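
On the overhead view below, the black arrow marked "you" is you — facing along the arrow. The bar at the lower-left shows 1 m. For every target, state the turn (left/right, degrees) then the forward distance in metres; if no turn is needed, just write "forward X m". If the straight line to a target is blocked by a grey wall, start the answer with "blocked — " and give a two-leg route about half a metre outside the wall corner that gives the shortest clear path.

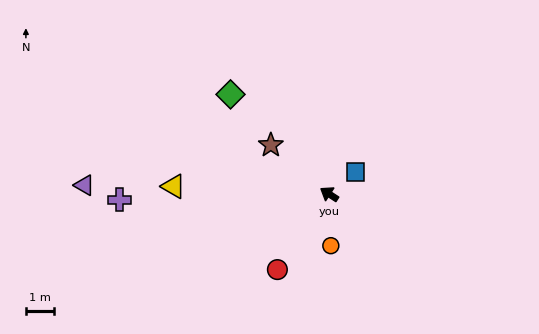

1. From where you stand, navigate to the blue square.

turn right 107°, forward 1.2 m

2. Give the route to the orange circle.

turn left 125°, forward 1.8 m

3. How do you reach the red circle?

turn left 89°, forward 3.3 m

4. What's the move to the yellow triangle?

turn left 30°, forward 5.6 m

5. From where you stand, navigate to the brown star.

turn right 7°, forward 2.7 m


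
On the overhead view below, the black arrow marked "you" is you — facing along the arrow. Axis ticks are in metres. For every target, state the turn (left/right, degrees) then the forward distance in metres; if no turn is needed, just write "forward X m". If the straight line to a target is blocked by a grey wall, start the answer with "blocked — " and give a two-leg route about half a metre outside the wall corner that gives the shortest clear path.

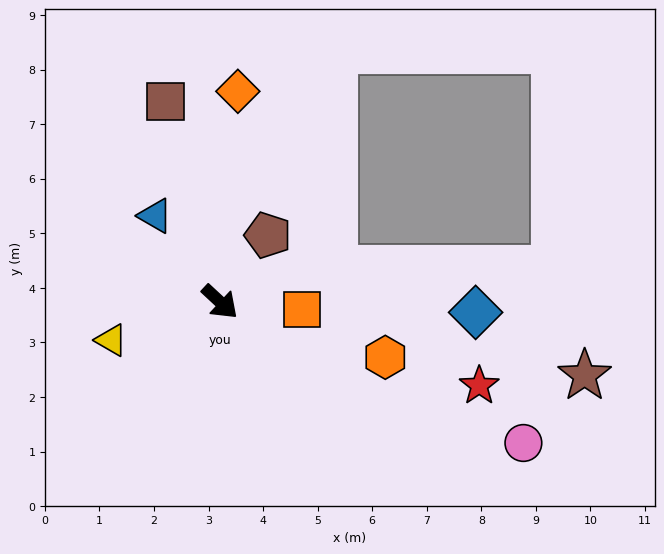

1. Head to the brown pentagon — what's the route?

turn left 97°, forward 1.5 m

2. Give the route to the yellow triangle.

turn right 118°, forward 2.1 m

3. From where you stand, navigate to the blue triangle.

turn left 170°, forward 2.0 m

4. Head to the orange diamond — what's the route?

turn left 128°, forward 3.9 m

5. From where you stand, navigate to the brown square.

turn left 148°, forward 3.8 m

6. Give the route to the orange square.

turn left 38°, forward 1.5 m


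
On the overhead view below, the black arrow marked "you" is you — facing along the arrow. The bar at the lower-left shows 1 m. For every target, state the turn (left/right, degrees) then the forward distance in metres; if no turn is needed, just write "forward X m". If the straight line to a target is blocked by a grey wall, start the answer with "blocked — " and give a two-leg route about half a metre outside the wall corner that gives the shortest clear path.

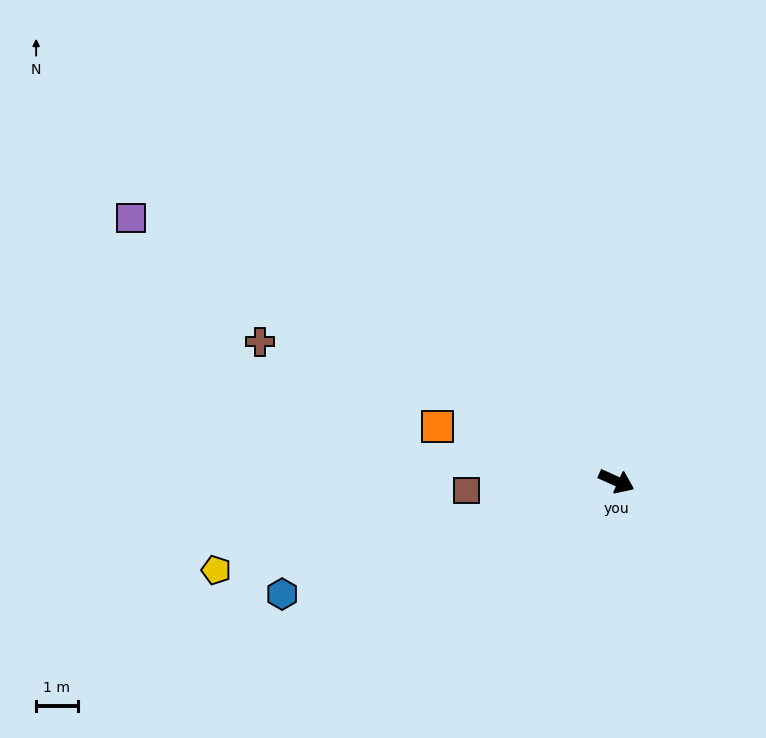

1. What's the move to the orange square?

turn right 173°, forward 4.5 m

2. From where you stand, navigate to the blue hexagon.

turn right 137°, forward 8.5 m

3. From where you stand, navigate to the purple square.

turn left 176°, forward 13.3 m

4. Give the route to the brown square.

turn right 152°, forward 3.6 m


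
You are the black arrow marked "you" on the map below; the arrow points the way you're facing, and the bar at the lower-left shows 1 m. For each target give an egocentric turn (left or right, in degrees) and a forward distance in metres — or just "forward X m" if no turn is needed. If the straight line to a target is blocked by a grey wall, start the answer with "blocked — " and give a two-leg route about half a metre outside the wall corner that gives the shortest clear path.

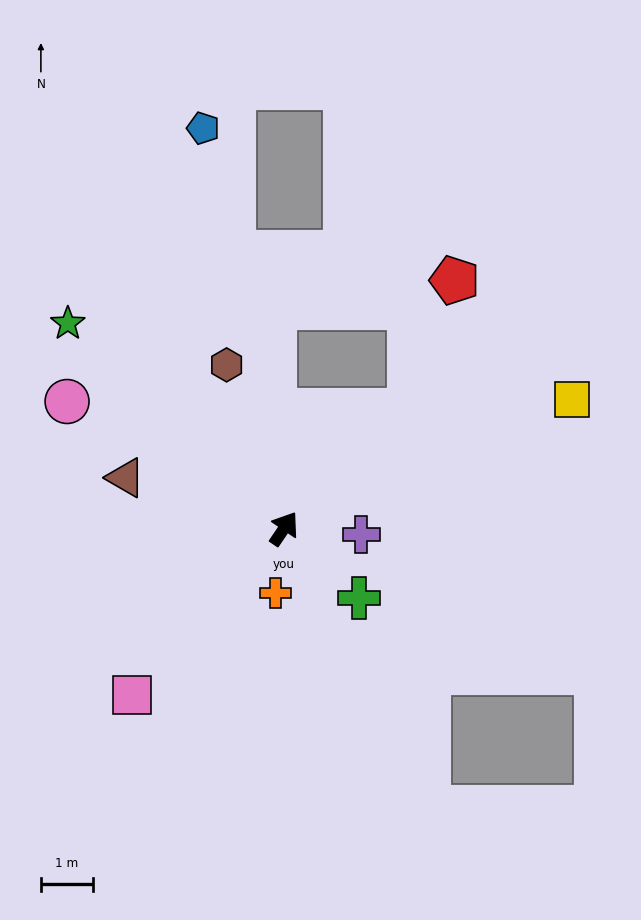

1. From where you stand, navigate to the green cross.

turn right 98°, forward 2.0 m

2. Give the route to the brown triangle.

turn left 106°, forward 3.2 m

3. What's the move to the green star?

turn left 81°, forward 5.7 m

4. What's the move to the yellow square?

turn right 32°, forward 6.1 m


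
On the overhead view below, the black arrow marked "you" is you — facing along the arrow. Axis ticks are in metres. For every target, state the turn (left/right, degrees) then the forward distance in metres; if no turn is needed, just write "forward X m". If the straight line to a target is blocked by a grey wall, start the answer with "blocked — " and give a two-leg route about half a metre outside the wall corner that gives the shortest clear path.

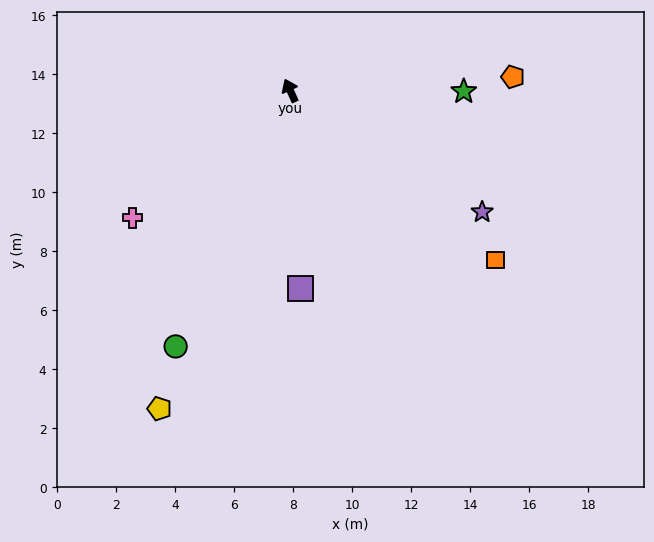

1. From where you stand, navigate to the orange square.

turn right 154°, forward 9.0 m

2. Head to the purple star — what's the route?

turn right 147°, forward 7.7 m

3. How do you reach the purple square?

turn left 159°, forward 6.7 m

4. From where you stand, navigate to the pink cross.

turn left 105°, forward 6.9 m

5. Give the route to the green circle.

turn left 132°, forward 9.5 m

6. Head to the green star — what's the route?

turn right 115°, forward 5.9 m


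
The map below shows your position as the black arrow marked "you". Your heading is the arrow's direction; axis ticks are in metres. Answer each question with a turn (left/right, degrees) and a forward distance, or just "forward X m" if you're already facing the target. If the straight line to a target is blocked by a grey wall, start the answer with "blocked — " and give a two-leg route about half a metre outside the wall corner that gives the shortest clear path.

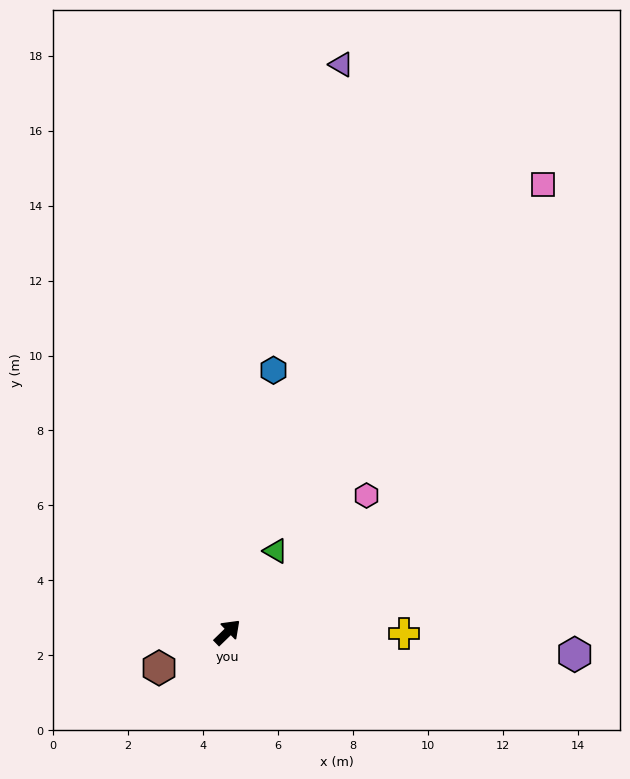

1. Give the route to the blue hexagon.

turn left 36°, forward 7.1 m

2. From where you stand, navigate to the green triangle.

turn left 15°, forward 2.5 m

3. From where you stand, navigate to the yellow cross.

turn right 45°, forward 4.7 m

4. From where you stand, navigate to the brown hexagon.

turn left 163°, forward 2.1 m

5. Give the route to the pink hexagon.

forward 5.2 m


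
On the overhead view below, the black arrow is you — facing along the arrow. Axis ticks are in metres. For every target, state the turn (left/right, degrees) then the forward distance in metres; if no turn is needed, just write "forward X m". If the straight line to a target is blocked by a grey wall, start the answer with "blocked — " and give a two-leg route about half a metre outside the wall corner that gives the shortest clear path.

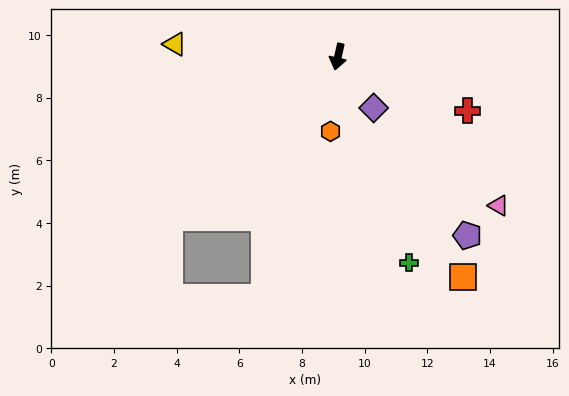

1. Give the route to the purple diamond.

turn left 48°, forward 2.0 m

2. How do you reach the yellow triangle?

turn right 82°, forward 5.2 m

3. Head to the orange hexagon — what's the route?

turn left 7°, forward 2.4 m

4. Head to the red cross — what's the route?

turn left 80°, forward 4.5 m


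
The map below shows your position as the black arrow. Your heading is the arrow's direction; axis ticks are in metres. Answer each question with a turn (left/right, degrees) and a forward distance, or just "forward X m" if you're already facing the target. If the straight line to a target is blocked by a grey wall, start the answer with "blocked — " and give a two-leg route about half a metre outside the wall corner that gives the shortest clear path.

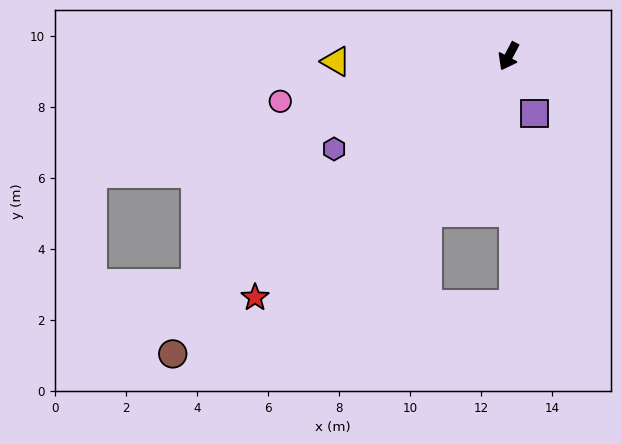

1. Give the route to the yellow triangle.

turn right 60°, forward 4.9 m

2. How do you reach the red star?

turn right 19°, forward 9.9 m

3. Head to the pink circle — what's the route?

turn right 51°, forward 6.6 m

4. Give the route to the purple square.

turn left 52°, forward 1.8 m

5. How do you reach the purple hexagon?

turn right 34°, forward 5.6 m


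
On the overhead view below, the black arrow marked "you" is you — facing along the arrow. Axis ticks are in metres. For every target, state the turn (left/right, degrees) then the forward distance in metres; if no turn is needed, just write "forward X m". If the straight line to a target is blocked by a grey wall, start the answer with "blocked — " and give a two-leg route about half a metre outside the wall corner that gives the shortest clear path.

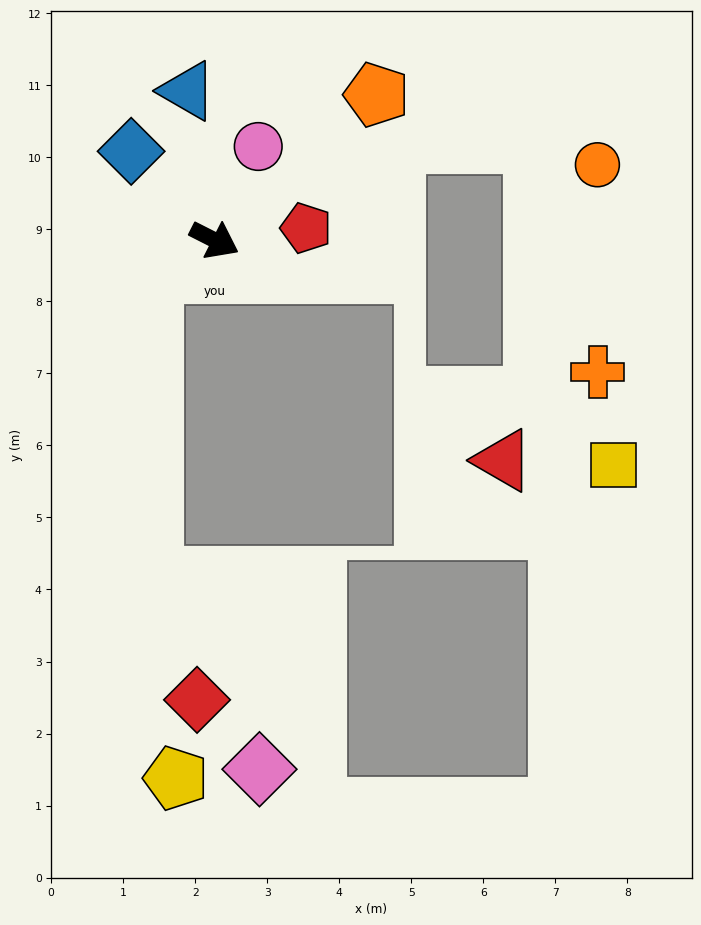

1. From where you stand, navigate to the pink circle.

turn left 92°, forward 1.4 m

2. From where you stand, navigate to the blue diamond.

turn left 160°, forward 1.7 m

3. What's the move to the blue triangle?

turn left 127°, forward 2.1 m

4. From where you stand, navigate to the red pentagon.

turn left 34°, forward 1.3 m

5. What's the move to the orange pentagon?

turn left 69°, forward 3.0 m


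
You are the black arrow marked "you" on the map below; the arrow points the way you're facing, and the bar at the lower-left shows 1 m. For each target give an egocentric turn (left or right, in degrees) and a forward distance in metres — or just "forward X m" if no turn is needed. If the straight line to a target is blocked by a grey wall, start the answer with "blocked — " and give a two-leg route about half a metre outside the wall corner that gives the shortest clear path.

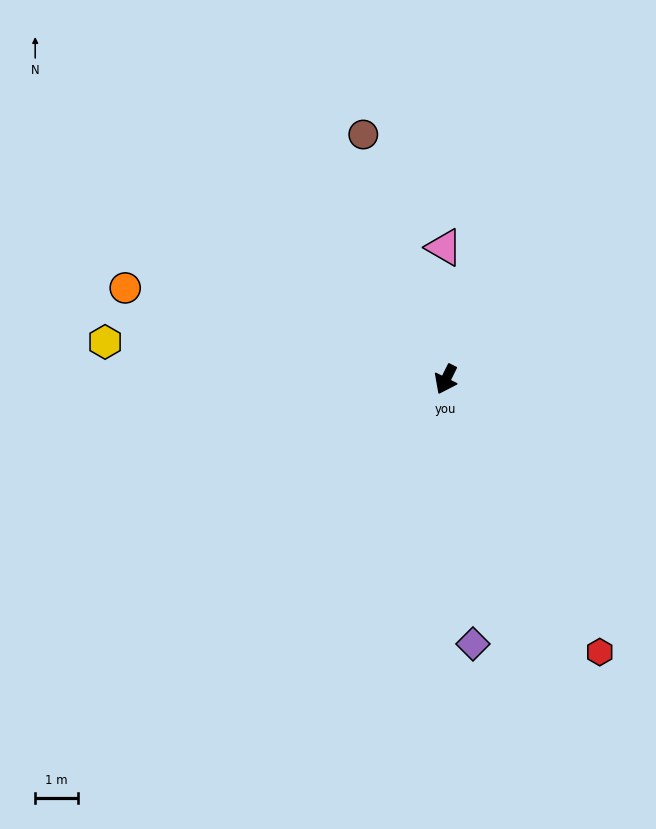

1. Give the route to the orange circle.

turn right 80°, forward 7.7 m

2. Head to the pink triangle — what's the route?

turn right 153°, forward 3.1 m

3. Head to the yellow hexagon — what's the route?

turn right 70°, forward 7.9 m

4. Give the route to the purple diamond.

turn left 32°, forward 6.2 m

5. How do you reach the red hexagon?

turn left 56°, forward 7.3 m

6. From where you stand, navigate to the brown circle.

turn right 135°, forward 6.0 m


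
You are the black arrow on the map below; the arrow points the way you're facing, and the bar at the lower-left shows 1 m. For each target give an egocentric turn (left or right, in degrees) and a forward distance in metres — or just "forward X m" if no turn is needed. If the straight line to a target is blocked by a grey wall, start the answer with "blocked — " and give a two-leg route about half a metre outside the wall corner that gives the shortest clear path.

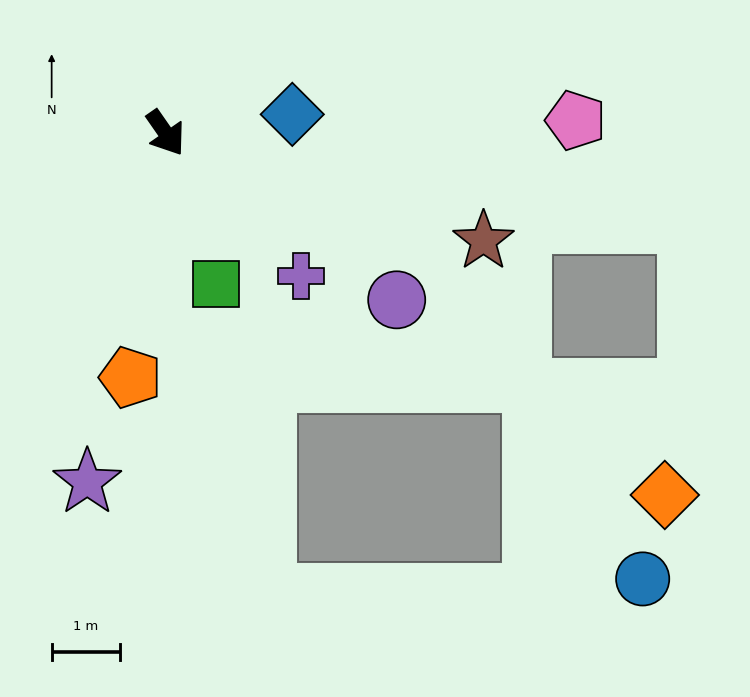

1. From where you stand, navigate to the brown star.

turn left 36°, forward 4.9 m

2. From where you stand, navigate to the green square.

turn right 16°, forward 2.3 m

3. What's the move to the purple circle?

turn left 19°, forward 4.1 m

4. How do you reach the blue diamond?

turn left 64°, forward 1.9 m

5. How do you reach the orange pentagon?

turn right 43°, forward 3.6 m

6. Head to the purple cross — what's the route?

turn left 9°, forward 2.9 m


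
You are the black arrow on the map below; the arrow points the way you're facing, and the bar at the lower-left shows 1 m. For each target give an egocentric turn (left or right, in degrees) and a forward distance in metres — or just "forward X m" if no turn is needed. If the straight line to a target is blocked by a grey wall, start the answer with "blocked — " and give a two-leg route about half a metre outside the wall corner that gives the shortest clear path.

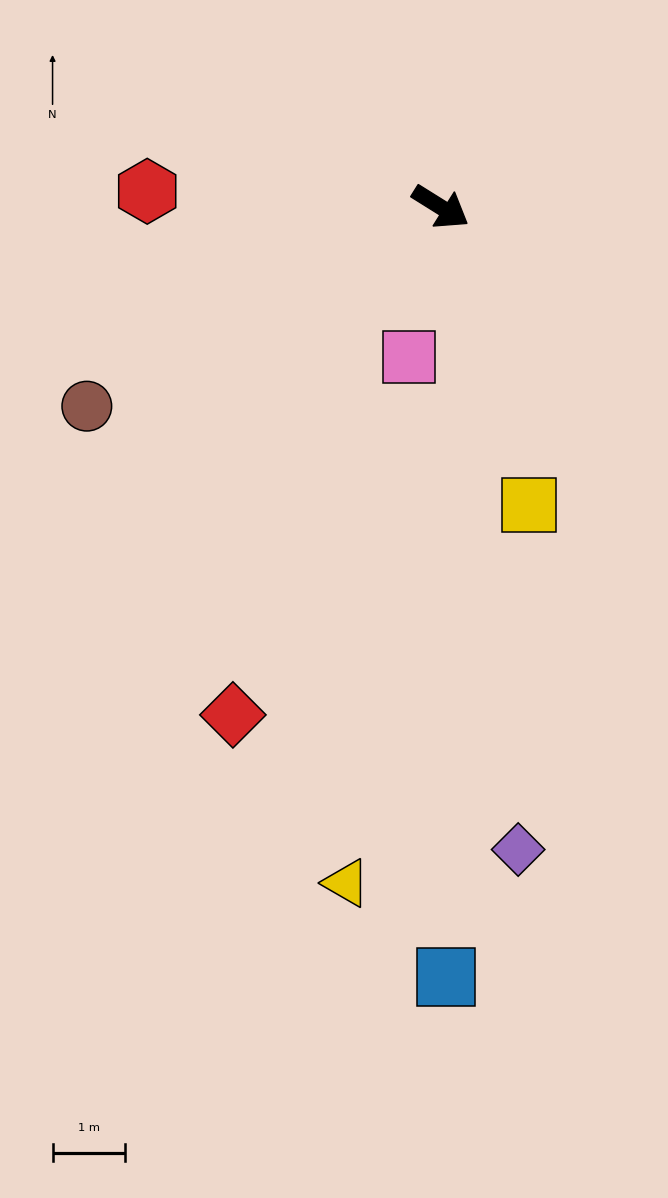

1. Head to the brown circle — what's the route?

turn right 119°, forward 5.6 m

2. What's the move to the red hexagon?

turn right 151°, forward 4.1 m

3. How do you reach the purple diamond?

turn right 51°, forward 9.0 m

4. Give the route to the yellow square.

turn right 42°, forward 4.3 m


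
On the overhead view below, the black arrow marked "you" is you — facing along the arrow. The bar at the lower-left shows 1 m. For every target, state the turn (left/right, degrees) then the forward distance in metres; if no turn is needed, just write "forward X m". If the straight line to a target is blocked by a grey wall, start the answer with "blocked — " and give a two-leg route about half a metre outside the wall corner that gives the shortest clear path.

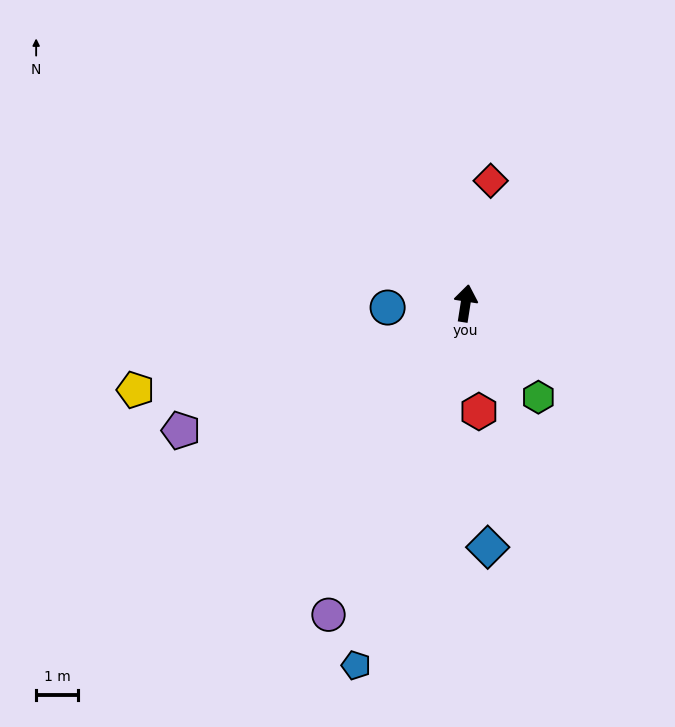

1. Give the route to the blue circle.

turn left 102°, forward 1.9 m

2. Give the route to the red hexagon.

turn right 164°, forward 2.6 m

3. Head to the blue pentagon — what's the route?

turn left 172°, forward 9.1 m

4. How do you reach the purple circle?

turn left 165°, forward 8.2 m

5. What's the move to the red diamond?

turn right 3°, forward 3.0 m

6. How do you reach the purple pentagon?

turn left 123°, forward 7.5 m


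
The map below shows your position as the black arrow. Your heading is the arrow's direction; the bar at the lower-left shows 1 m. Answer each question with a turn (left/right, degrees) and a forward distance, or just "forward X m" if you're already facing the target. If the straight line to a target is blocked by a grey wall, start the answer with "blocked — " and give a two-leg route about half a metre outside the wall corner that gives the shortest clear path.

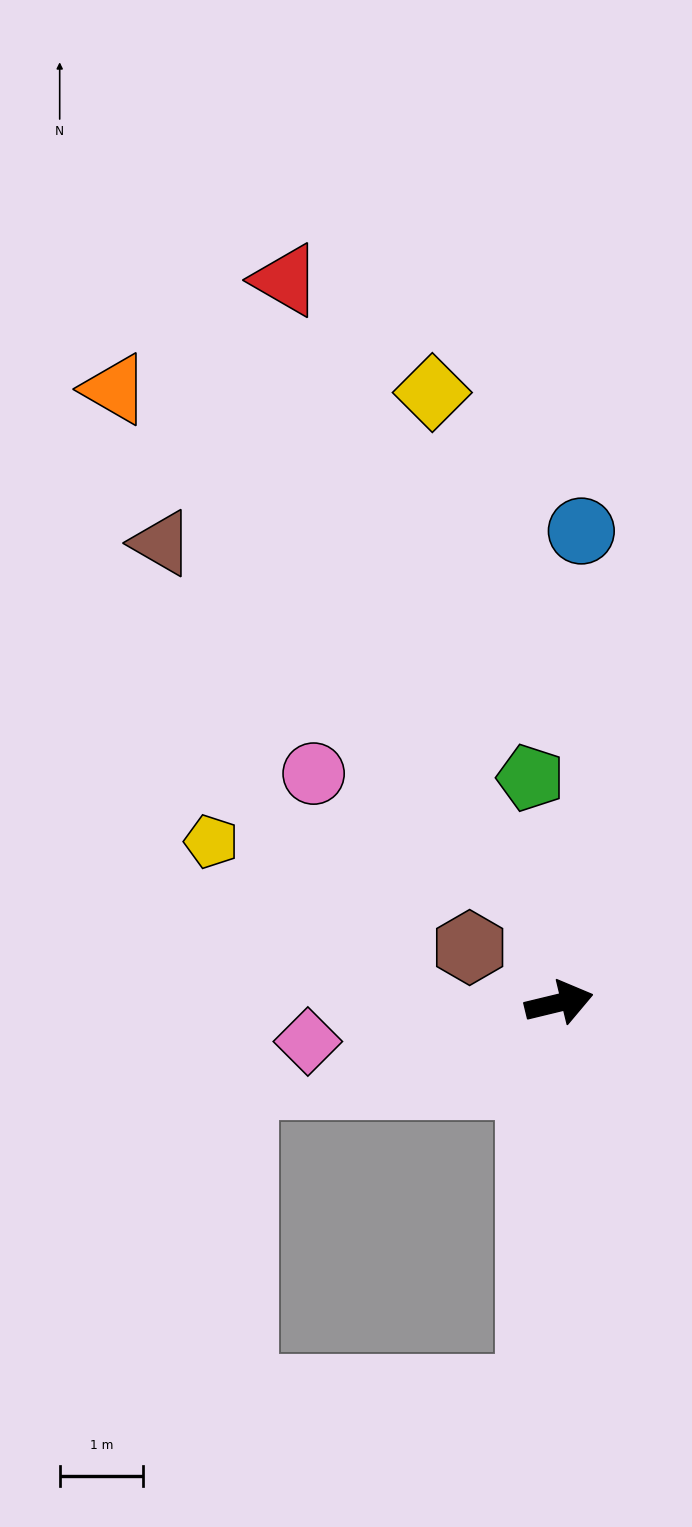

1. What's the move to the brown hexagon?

turn left 135°, forward 1.3 m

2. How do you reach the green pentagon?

turn left 84°, forward 2.7 m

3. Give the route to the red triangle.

turn left 97°, forward 9.3 m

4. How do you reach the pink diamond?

turn left 175°, forward 3.1 m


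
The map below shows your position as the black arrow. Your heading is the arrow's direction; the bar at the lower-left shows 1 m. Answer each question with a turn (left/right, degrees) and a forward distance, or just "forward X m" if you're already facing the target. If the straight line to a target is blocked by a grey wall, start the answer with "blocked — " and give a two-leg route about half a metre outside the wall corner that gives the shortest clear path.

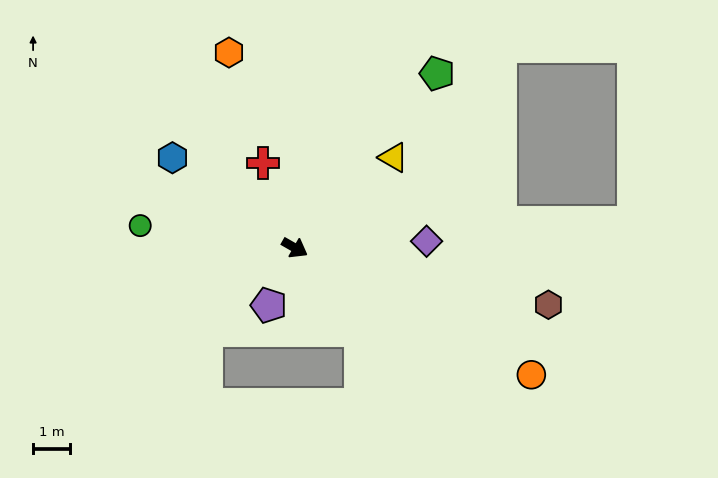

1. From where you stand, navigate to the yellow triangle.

turn left 72°, forward 3.6 m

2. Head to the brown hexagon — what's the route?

turn left 17°, forward 6.9 m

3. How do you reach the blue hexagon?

turn left 173°, forward 4.1 m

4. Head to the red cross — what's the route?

turn left 140°, forward 2.4 m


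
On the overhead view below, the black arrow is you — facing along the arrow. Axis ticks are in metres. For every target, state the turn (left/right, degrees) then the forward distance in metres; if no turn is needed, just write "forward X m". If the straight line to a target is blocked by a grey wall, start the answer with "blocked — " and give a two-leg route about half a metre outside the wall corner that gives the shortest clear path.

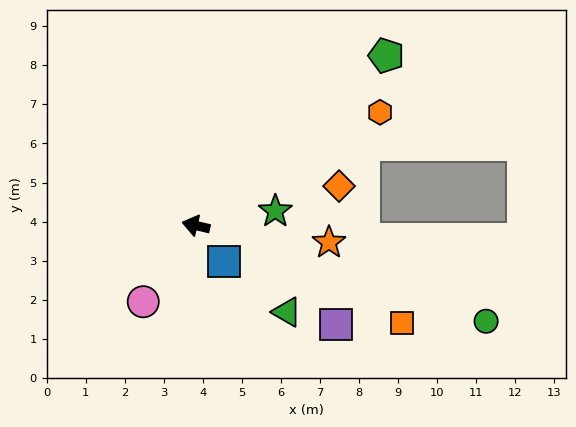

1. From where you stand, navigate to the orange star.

turn right 174°, forward 3.4 m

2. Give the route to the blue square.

turn left 141°, forward 1.2 m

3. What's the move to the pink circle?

turn left 69°, forward 2.4 m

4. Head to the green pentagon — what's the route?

turn right 125°, forward 6.5 m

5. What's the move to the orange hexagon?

turn right 135°, forward 5.5 m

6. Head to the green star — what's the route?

turn right 156°, forward 2.1 m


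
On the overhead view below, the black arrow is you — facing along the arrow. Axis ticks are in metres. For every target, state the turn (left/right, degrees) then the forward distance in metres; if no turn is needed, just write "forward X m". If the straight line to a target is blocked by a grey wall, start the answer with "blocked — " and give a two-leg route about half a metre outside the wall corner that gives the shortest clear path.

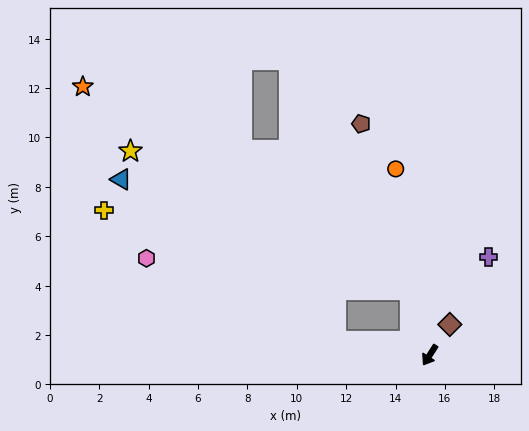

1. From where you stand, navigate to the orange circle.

turn right 137°, forward 7.7 m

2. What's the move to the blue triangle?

blocked — turn right 66°, forward 3.8 m, then turn right 28°, forward 10.9 m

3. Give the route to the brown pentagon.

turn right 131°, forward 9.8 m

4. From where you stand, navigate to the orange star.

blocked — turn right 131°, forward 2.8 m, then turn left 42°, forward 15.6 m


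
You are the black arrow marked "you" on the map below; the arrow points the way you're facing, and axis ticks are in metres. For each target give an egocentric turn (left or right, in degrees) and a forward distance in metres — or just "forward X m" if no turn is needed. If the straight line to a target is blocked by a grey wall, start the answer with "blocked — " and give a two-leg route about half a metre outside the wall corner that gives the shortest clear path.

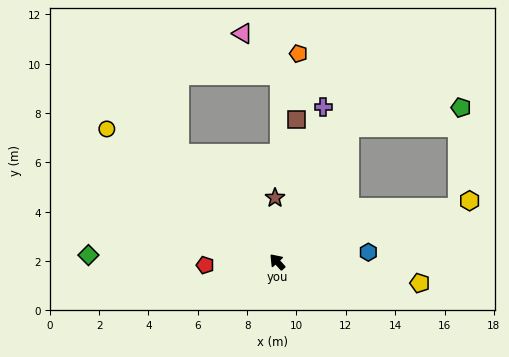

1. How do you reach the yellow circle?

turn left 10°, forward 8.8 m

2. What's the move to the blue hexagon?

turn right 126°, forward 3.7 m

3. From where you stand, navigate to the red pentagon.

turn left 50°, forward 2.9 m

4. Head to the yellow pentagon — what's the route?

turn right 141°, forward 5.8 m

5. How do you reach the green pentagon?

blocked — turn right 70°, forward 6.2 m, then turn right 53°, forward 4.6 m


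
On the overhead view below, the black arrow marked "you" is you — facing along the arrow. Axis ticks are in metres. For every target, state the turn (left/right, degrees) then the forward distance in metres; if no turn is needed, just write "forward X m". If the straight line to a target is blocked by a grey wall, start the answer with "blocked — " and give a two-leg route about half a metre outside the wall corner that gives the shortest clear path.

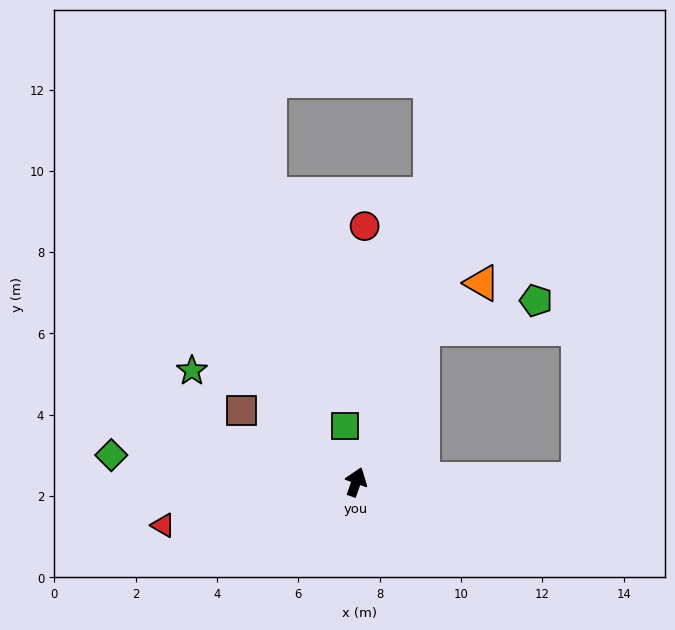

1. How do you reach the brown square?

turn left 77°, forward 3.3 m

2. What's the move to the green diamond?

turn left 103°, forward 6.1 m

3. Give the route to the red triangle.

turn left 122°, forward 4.9 m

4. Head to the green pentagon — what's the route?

blocked — turn right 4°, forward 4.1 m, then turn right 53°, forward 2.9 m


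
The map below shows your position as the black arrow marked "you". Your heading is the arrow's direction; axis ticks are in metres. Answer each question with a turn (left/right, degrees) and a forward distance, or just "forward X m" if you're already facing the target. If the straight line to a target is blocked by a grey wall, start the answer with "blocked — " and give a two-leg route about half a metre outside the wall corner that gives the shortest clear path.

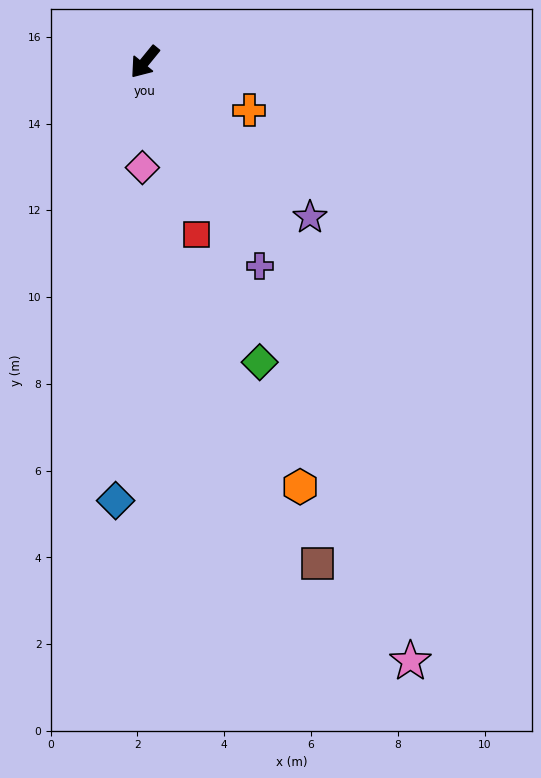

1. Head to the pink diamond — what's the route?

turn left 38°, forward 2.4 m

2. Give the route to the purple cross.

turn left 69°, forward 5.4 m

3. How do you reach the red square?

turn left 56°, forward 4.2 m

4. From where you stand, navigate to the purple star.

turn left 86°, forward 5.2 m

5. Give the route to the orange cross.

turn left 104°, forward 2.7 m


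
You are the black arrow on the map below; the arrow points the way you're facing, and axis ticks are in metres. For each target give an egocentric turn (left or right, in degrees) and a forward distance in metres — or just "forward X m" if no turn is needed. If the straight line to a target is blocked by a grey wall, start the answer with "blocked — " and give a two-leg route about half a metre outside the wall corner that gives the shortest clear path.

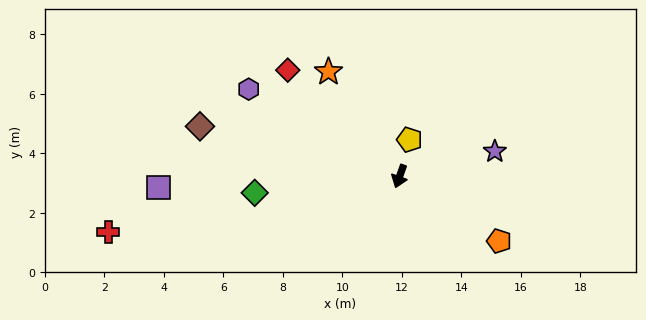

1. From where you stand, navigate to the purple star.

turn left 124°, forward 3.3 m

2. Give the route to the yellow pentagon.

turn right 176°, forward 1.3 m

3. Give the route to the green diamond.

turn right 64°, forward 4.9 m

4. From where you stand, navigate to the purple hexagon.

turn right 100°, forward 5.9 m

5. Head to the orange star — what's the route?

turn right 126°, forward 4.2 m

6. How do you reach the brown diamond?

turn right 84°, forward 6.9 m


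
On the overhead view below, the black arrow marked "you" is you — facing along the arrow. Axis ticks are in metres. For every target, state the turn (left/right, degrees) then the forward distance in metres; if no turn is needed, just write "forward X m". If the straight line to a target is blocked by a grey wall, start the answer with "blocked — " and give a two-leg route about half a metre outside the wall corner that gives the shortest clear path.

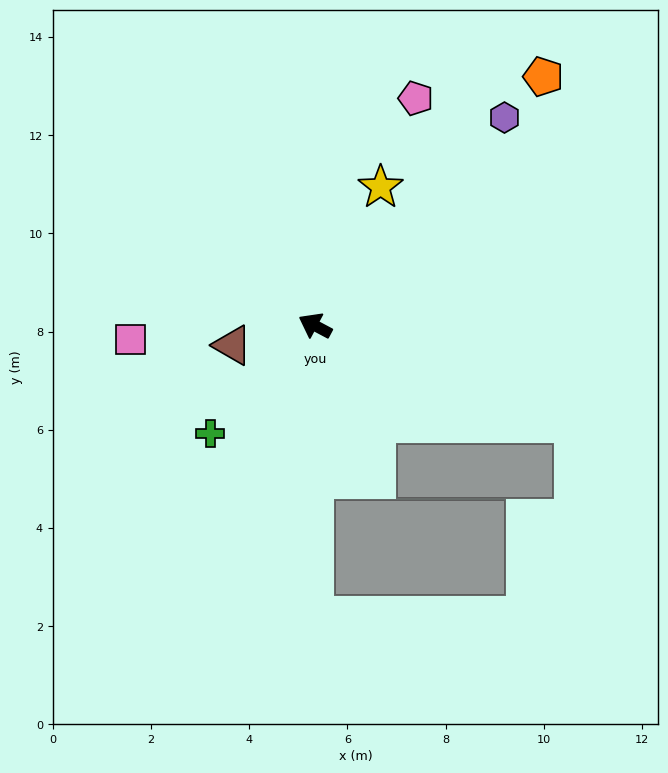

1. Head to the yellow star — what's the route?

turn right 87°, forward 3.1 m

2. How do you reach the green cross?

turn left 74°, forward 3.1 m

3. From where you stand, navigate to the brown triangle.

turn left 41°, forward 1.7 m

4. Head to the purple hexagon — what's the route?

turn right 104°, forward 5.7 m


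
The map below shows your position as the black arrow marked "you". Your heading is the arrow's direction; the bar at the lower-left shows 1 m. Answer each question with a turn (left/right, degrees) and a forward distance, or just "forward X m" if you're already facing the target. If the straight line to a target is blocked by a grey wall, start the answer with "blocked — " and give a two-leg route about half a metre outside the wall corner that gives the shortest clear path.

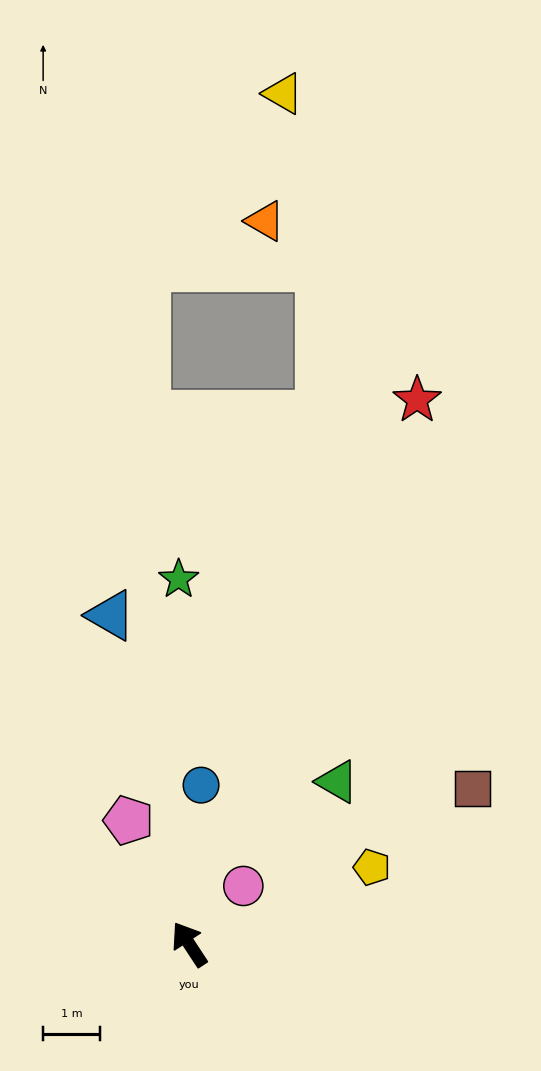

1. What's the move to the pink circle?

turn right 76°, forward 1.4 m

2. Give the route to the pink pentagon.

turn right 7°, forward 2.4 m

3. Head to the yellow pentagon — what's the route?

turn right 100°, forward 3.5 m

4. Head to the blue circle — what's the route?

turn right 38°, forward 2.8 m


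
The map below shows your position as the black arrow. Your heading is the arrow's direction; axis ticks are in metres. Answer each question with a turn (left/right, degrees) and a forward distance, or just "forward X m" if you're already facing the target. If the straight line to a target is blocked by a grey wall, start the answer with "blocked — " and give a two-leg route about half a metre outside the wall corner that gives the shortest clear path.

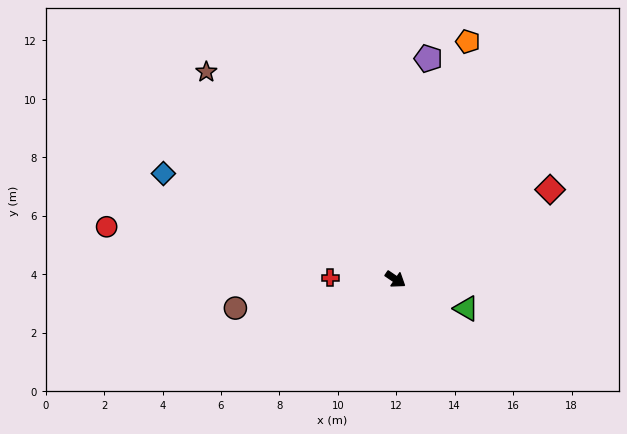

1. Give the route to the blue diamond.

turn right 170°, forward 8.7 m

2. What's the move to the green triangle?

turn left 12°, forward 2.6 m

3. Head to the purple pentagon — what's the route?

turn left 116°, forward 7.6 m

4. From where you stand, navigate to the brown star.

turn left 167°, forward 9.6 m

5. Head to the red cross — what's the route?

turn right 147°, forward 2.2 m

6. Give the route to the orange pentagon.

turn left 107°, forward 8.5 m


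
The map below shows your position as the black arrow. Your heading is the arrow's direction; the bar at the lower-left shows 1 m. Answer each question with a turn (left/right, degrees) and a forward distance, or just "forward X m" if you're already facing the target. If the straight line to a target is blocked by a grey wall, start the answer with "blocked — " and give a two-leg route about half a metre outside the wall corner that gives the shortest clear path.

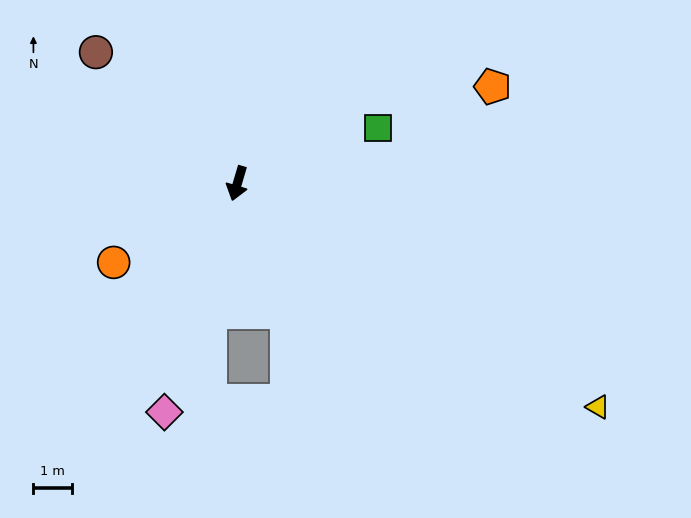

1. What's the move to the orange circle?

turn right 41°, forward 3.8 m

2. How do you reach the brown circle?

turn right 116°, forward 5.0 m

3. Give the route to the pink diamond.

forward 6.2 m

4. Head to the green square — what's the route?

turn left 128°, forward 3.9 m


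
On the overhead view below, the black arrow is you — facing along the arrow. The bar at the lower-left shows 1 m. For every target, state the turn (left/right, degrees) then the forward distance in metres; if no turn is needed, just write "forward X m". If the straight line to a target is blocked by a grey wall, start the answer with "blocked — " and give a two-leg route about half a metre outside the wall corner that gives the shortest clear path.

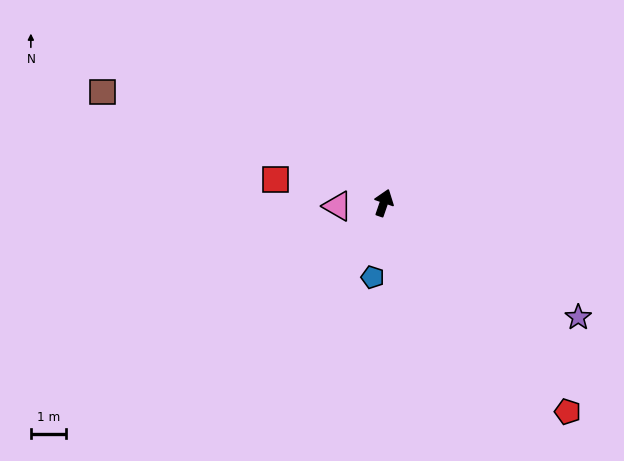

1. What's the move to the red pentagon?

turn right 120°, forward 7.9 m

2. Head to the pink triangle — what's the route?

turn left 113°, forward 1.3 m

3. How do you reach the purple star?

turn right 101°, forward 6.4 m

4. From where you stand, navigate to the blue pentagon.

turn right 170°, forward 2.1 m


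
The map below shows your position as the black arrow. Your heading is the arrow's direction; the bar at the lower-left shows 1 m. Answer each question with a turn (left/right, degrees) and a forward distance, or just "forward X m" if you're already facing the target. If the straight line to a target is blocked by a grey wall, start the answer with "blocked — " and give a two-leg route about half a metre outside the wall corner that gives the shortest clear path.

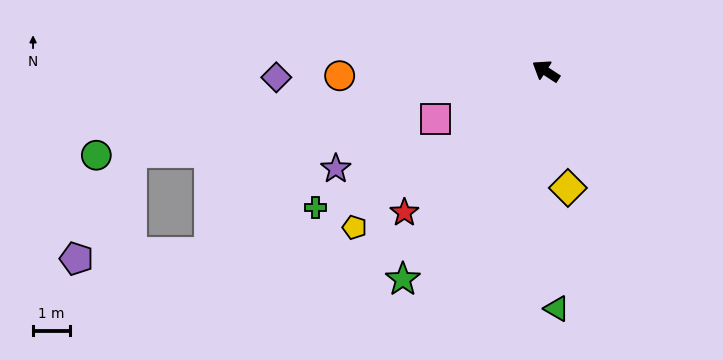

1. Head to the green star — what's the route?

turn left 89°, forward 6.9 m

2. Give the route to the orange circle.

turn left 34°, forward 5.6 m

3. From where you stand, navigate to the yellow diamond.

turn left 134°, forward 3.2 m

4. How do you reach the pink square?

turn left 57°, forward 3.3 m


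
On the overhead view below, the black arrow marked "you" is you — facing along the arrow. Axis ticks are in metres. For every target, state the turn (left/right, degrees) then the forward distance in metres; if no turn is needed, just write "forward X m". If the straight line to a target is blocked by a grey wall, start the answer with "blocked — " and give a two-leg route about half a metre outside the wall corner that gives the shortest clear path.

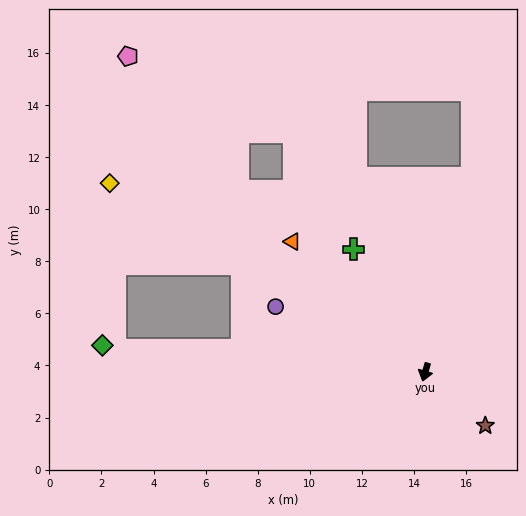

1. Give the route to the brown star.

turn left 64°, forward 3.1 m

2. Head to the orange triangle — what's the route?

turn right 118°, forward 7.1 m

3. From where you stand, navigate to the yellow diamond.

turn right 105°, forward 14.1 m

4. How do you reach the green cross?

turn right 134°, forward 5.5 m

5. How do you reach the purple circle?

turn right 98°, forward 6.3 m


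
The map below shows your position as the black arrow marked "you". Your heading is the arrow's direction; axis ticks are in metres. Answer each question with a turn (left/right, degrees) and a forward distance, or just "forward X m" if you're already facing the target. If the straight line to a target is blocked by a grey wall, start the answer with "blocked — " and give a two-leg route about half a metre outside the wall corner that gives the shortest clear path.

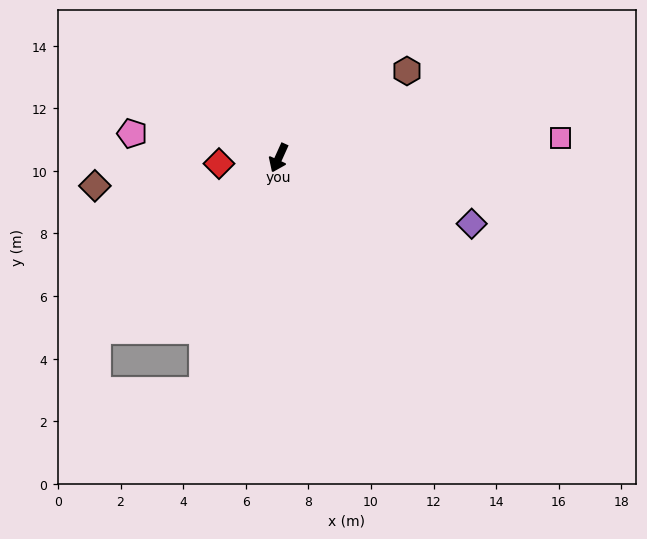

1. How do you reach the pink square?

turn left 118°, forward 9.0 m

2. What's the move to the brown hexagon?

turn left 148°, forward 4.9 m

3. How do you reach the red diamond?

turn right 60°, forward 1.9 m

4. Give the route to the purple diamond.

turn left 95°, forward 6.5 m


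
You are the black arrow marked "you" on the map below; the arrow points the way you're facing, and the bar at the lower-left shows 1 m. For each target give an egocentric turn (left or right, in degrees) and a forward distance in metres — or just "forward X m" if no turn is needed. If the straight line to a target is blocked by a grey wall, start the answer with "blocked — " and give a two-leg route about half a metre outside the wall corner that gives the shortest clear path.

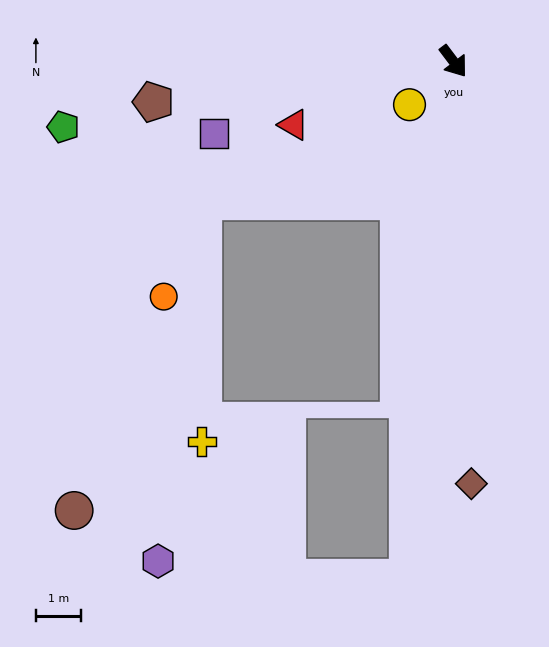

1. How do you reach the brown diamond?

turn right 35°, forward 9.4 m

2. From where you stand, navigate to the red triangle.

turn right 105°, forward 3.8 m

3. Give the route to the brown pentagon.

turn right 119°, forward 6.7 m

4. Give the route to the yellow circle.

turn right 82°, forward 1.4 m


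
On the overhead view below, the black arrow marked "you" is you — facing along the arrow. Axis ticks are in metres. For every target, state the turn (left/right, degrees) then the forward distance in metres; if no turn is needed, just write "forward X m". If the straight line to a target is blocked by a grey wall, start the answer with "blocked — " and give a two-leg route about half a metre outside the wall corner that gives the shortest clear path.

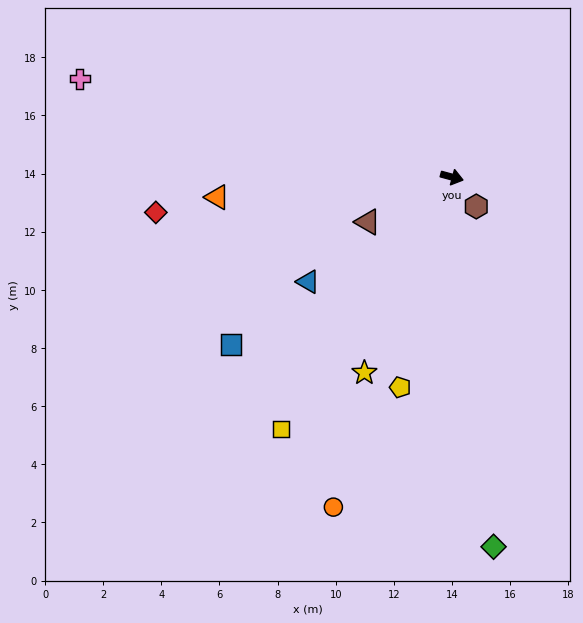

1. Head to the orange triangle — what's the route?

turn right 160°, forward 8.1 m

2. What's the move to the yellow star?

turn right 99°, forward 7.4 m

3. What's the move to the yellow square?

turn right 109°, forward 10.5 m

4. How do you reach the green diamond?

turn right 68°, forward 12.8 m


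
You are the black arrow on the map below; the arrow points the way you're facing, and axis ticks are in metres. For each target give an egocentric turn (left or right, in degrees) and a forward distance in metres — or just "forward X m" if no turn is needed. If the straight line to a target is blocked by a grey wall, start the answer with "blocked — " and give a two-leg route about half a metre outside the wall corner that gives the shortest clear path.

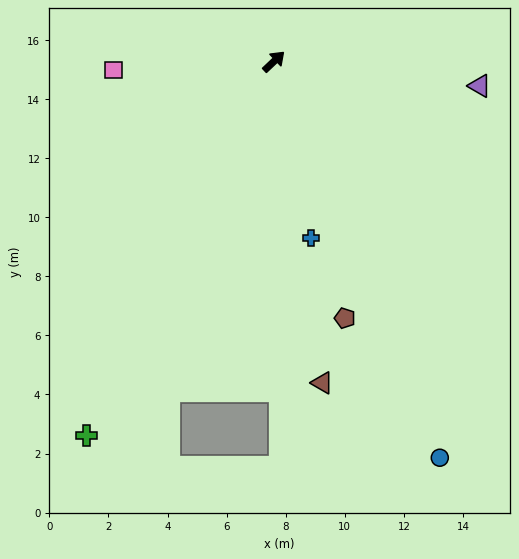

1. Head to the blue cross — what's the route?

turn right 122°, forward 6.1 m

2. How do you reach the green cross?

turn right 160°, forward 14.2 m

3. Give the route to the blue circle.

turn right 111°, forward 14.5 m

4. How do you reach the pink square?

turn left 140°, forward 5.4 m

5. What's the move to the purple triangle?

turn right 50°, forward 7.0 m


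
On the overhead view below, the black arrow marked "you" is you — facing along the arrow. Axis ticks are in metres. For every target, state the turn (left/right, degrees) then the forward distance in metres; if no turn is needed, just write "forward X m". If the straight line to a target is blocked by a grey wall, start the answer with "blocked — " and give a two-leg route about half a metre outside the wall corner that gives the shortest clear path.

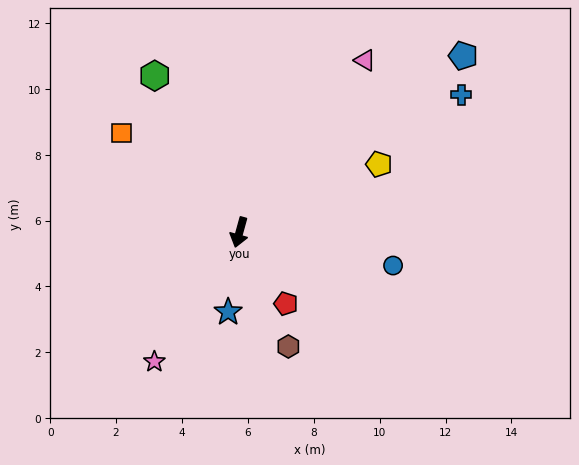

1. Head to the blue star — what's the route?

turn left 7°, forward 2.4 m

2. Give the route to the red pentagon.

turn left 49°, forward 2.6 m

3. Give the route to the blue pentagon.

turn left 144°, forward 8.7 m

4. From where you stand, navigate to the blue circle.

turn left 93°, forward 4.8 m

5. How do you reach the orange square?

turn right 115°, forward 4.7 m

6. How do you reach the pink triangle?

turn left 159°, forward 6.5 m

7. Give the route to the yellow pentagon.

turn left 131°, forward 4.7 m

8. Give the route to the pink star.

turn right 18°, forward 4.7 m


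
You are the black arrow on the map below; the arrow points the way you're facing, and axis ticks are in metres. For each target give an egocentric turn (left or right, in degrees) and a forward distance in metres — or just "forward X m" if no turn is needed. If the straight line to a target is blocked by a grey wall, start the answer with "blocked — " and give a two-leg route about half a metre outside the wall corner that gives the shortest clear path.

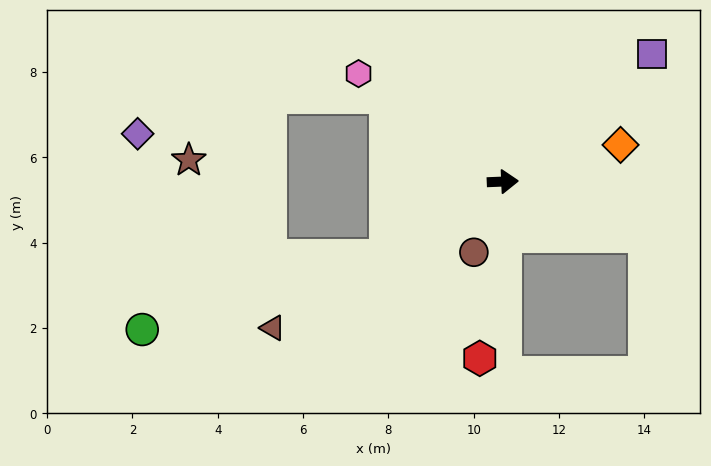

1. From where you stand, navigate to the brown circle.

turn right 115°, forward 1.8 m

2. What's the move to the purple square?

turn left 38°, forward 4.6 m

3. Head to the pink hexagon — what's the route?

turn left 141°, forward 4.2 m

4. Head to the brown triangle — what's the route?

turn right 150°, forward 6.4 m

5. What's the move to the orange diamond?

turn left 15°, forward 2.9 m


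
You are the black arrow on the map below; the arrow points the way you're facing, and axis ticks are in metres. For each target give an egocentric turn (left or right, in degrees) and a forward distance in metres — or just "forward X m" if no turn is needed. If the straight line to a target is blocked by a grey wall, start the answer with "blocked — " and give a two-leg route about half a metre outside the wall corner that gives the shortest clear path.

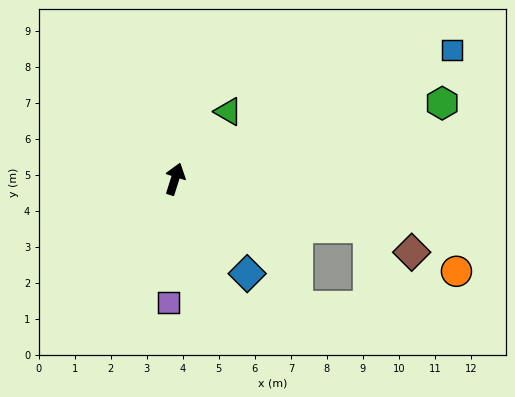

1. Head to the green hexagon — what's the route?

turn right 57°, forward 7.7 m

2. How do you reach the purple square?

turn right 165°, forward 3.4 m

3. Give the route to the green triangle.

turn right 21°, forward 2.4 m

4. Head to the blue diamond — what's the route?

turn right 125°, forward 3.3 m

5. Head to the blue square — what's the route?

turn right 47°, forward 8.5 m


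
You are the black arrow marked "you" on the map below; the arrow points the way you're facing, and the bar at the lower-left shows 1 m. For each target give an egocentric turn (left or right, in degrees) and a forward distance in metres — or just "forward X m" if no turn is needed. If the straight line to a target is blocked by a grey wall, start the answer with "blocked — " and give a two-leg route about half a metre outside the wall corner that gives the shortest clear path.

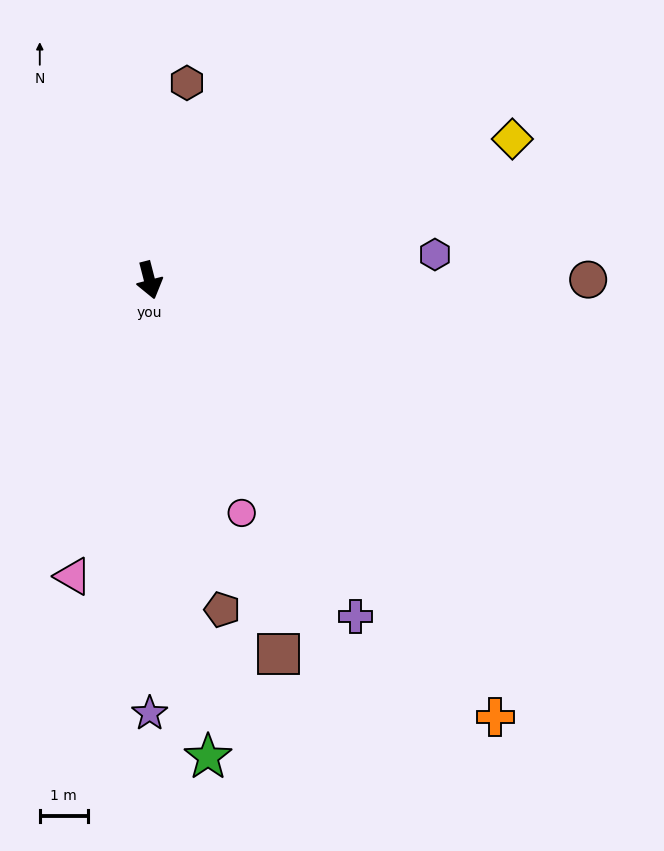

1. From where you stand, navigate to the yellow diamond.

turn left 97°, forward 8.1 m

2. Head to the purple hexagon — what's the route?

turn left 81°, forward 6.0 m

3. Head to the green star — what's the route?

turn right 7°, forward 10.0 m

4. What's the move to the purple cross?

turn left 17°, forward 8.2 m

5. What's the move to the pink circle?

turn left 7°, forward 5.2 m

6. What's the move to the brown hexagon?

turn left 155°, forward 4.2 m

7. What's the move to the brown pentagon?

forward 7.1 m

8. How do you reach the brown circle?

turn left 76°, forward 9.2 m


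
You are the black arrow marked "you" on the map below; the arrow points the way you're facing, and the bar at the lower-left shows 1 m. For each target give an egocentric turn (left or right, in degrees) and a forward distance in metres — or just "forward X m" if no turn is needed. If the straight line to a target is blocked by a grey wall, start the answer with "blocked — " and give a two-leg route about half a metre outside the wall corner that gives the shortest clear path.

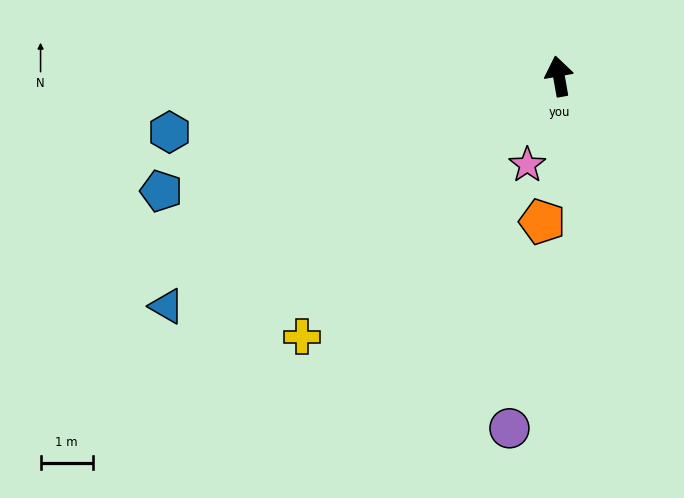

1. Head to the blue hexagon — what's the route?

turn left 88°, forward 7.5 m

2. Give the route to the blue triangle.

turn left 110°, forward 8.7 m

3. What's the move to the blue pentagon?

turn left 96°, forward 7.9 m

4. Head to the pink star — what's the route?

turn left 150°, forward 1.8 m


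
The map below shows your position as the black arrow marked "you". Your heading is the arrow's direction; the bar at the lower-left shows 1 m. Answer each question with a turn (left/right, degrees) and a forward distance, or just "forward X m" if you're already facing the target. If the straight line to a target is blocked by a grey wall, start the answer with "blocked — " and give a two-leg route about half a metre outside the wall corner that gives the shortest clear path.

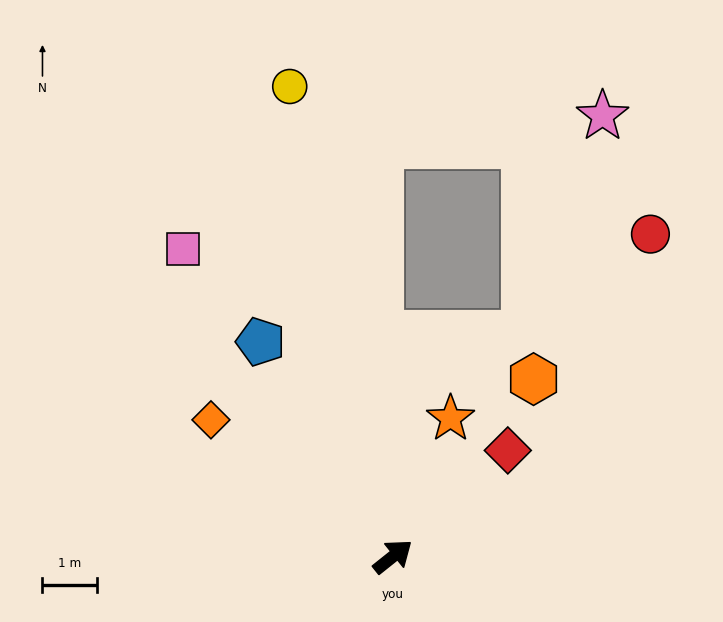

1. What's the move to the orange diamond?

turn left 104°, forward 4.2 m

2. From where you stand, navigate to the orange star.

turn left 29°, forward 2.7 m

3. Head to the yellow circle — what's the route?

turn left 64°, forward 8.8 m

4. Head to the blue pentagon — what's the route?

turn left 83°, forward 4.6 m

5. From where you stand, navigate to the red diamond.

turn left 4°, forward 2.9 m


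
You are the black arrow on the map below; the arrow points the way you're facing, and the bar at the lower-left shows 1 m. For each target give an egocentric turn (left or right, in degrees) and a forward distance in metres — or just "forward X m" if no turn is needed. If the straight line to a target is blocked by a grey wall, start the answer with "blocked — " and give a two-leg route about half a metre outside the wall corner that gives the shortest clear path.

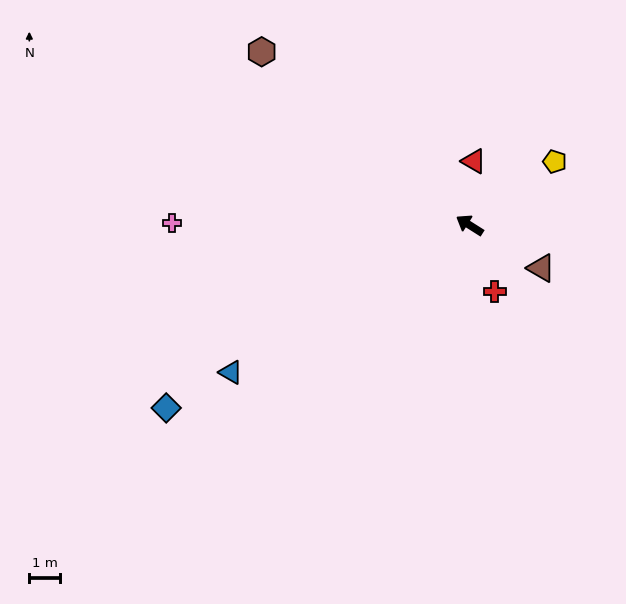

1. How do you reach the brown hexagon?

turn right 8°, forward 8.7 m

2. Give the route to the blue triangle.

turn left 64°, forward 9.0 m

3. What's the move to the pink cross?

turn left 32°, forward 9.6 m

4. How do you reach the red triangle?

turn right 61°, forward 2.1 m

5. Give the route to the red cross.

turn left 143°, forward 2.3 m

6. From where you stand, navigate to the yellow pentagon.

turn right 111°, forward 3.4 m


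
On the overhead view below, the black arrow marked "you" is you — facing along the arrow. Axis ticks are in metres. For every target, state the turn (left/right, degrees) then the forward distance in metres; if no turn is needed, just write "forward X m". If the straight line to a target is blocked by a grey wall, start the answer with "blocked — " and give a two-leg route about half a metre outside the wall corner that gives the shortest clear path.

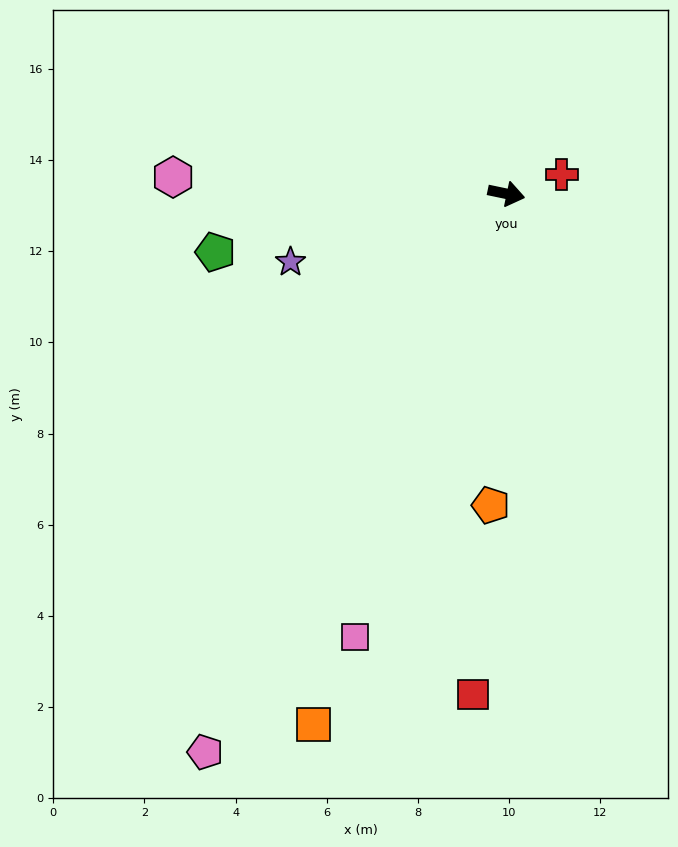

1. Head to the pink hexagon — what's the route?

turn right 171°, forward 7.3 m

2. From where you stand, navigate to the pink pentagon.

turn right 107°, forward 13.9 m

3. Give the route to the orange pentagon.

turn right 81°, forward 6.8 m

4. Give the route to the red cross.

turn left 31°, forward 1.3 m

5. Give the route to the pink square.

turn right 97°, forward 10.3 m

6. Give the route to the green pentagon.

turn right 157°, forward 6.5 m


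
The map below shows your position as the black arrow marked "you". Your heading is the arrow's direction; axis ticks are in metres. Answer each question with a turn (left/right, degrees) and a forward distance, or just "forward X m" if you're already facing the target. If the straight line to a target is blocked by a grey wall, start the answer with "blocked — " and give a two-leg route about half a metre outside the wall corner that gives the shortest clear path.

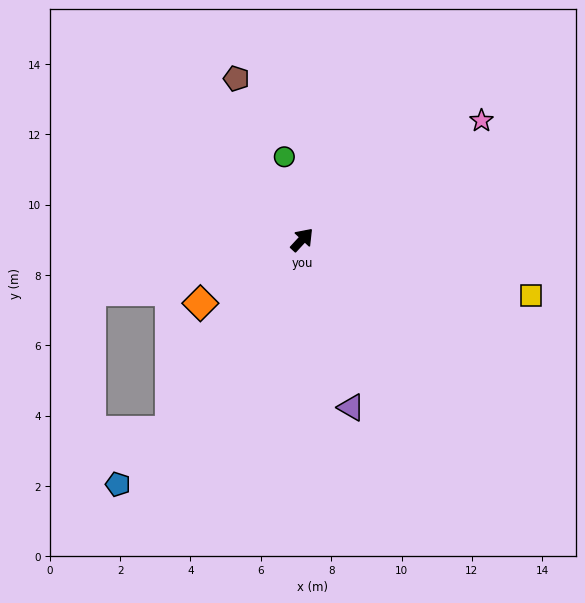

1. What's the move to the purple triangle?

turn right 121°, forward 5.0 m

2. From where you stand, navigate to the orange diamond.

turn left 165°, forward 3.4 m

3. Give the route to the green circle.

turn left 55°, forward 2.4 m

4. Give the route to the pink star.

turn right 14°, forward 6.1 m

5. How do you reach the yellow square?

turn right 61°, forward 6.7 m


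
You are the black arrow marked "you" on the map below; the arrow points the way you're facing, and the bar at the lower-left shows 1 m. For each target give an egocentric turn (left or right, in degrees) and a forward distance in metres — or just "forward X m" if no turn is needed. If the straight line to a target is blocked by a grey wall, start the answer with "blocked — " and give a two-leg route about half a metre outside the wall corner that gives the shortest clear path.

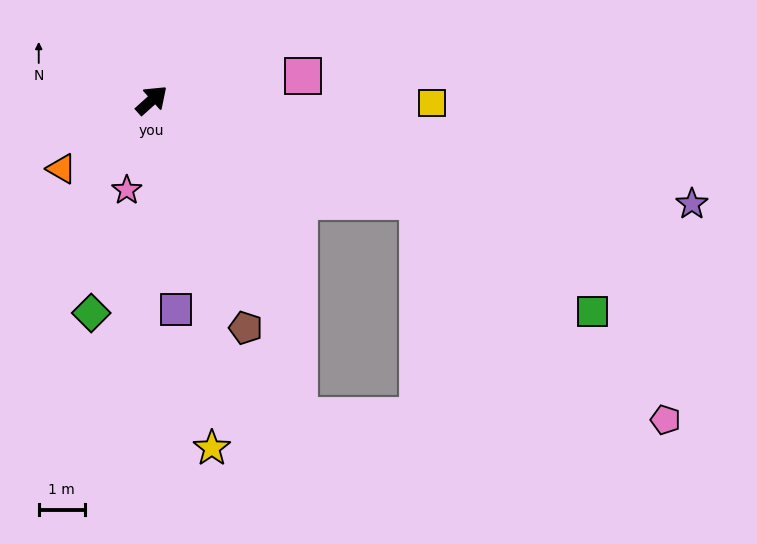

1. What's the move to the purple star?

turn right 53°, forward 11.9 m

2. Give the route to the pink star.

turn right 147°, forward 2.0 m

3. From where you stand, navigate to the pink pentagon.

blocked — turn right 63°, forward 6.2 m, then turn right 21°, forward 7.2 m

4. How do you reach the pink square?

turn right 33°, forward 3.3 m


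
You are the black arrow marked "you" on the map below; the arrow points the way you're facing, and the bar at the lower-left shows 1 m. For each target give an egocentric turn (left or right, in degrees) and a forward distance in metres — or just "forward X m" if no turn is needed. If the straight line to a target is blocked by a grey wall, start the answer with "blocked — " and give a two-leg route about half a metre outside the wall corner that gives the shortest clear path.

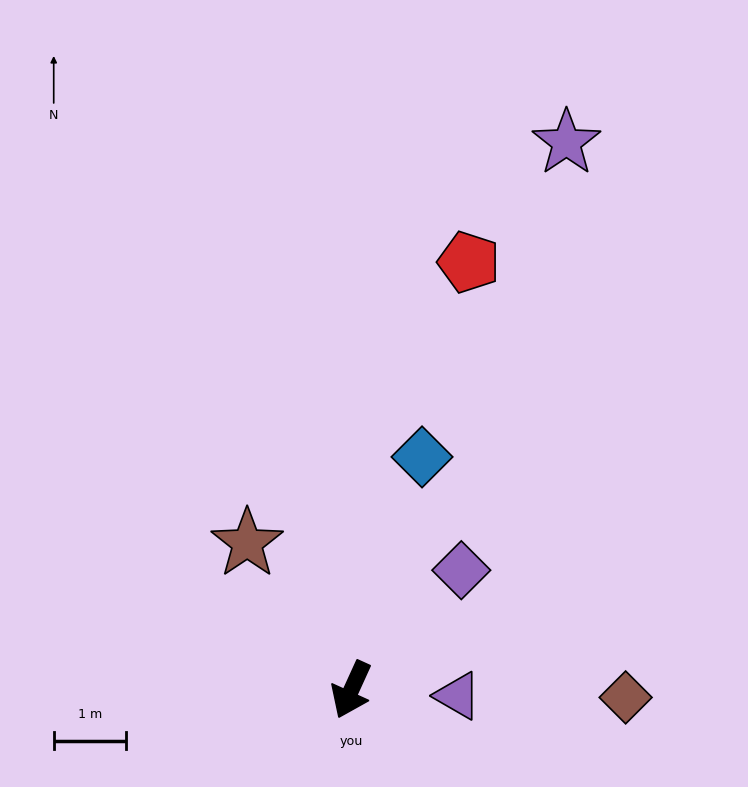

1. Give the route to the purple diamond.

turn left 162°, forward 2.2 m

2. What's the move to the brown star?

turn right 120°, forward 2.5 m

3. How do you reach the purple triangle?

turn left 111°, forward 1.5 m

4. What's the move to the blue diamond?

turn right 172°, forward 3.3 m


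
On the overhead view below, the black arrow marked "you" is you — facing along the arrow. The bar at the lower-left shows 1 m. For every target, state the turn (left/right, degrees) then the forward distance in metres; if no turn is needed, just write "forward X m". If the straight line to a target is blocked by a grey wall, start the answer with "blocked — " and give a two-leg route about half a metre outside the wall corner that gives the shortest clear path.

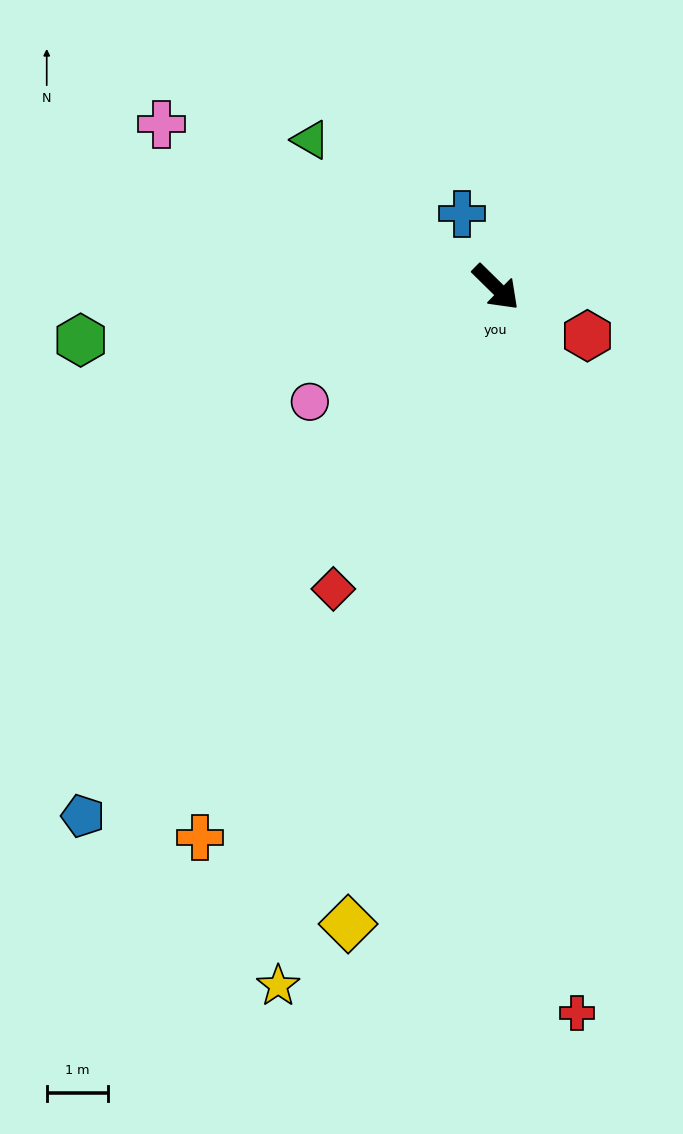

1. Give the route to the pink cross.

turn right 161°, forward 6.1 m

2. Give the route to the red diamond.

turn right 74°, forward 5.6 m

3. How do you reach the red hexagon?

turn left 17°, forward 1.7 m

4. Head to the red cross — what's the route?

turn right 39°, forward 12.0 m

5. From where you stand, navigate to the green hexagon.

turn right 128°, forward 6.9 m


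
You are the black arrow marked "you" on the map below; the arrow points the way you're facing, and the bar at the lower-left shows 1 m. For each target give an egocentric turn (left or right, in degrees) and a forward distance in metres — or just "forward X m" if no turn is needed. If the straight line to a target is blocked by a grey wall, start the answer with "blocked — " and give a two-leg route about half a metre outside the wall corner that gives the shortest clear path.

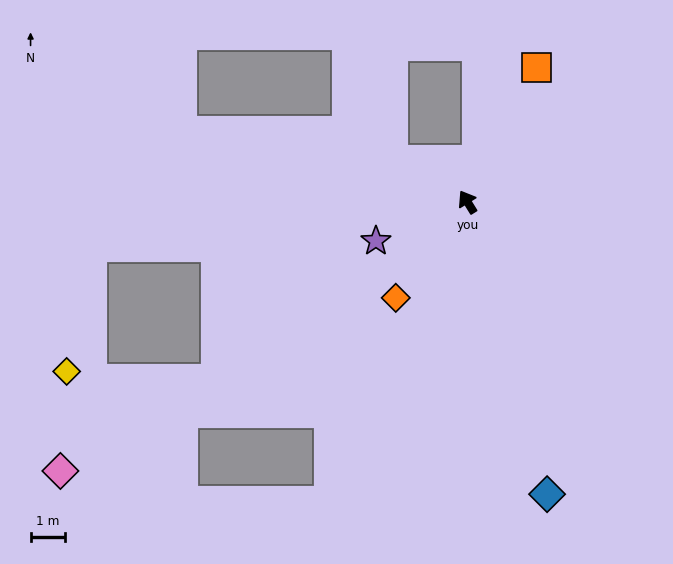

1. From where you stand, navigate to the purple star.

turn left 81°, forward 2.9 m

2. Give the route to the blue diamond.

turn left 163°, forward 8.7 m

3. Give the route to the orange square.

turn right 59°, forward 4.4 m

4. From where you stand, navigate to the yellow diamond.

blocked — turn left 65°, forward 10.9 m, then turn left 72°, forward 3.7 m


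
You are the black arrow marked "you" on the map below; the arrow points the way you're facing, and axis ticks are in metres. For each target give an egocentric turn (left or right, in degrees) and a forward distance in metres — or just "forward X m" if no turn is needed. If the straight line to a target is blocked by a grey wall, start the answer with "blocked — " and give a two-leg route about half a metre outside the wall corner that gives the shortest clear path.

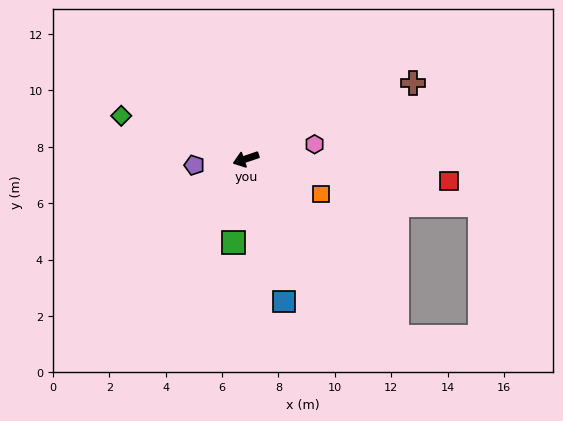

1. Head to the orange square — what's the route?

turn left 136°, forward 2.9 m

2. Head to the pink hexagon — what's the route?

turn left 173°, forward 2.5 m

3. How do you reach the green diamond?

turn right 38°, forward 4.7 m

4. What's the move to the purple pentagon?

turn right 12°, forward 1.8 m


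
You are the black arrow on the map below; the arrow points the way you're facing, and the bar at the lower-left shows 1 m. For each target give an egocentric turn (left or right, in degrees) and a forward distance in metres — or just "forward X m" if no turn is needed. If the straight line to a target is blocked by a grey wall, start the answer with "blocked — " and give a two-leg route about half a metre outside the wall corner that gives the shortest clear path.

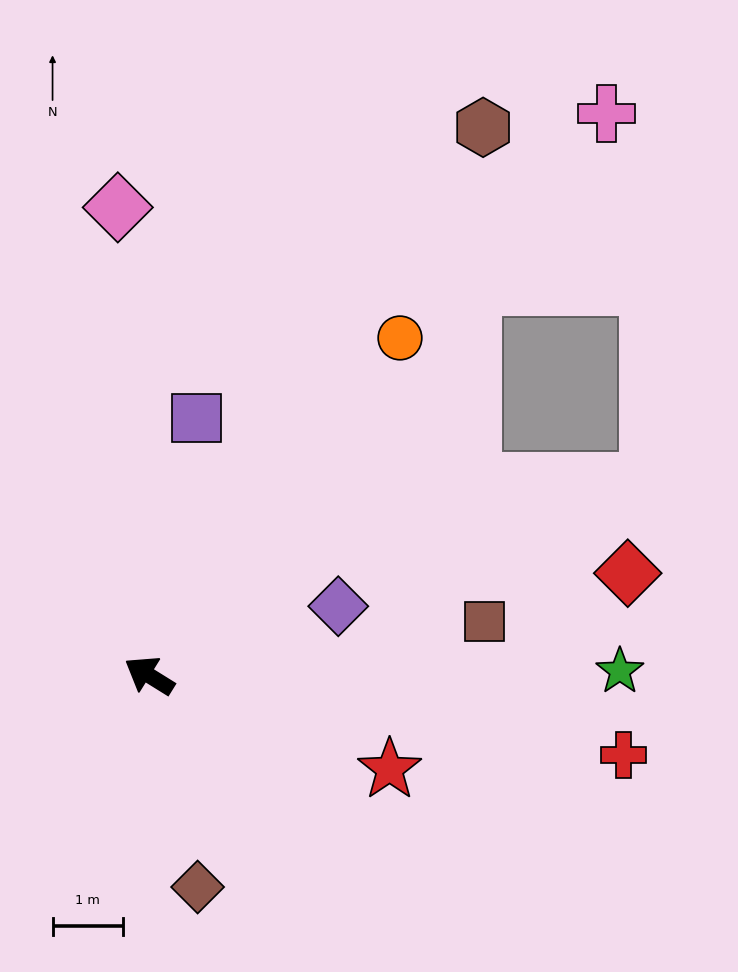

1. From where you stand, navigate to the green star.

turn right 148°, forward 6.7 m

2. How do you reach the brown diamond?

turn left 135°, forward 3.1 m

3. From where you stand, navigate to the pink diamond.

turn right 54°, forward 6.7 m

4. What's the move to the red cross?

turn right 158°, forward 6.8 m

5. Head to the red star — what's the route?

turn right 169°, forward 3.7 m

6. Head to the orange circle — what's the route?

turn right 95°, forward 6.0 m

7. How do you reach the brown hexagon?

turn right 89°, forward 9.1 m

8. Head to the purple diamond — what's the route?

turn right 128°, forward 2.9 m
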